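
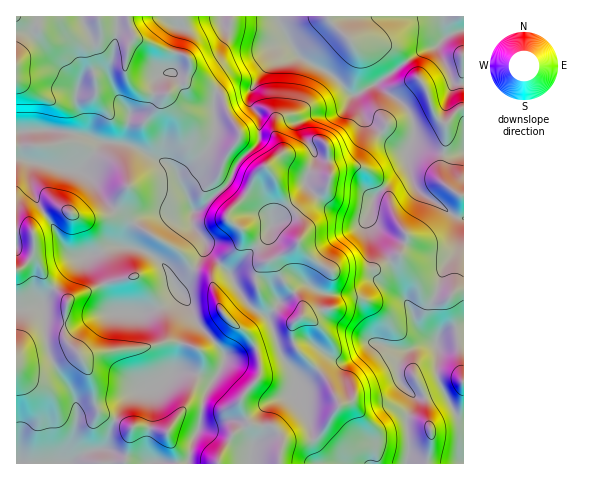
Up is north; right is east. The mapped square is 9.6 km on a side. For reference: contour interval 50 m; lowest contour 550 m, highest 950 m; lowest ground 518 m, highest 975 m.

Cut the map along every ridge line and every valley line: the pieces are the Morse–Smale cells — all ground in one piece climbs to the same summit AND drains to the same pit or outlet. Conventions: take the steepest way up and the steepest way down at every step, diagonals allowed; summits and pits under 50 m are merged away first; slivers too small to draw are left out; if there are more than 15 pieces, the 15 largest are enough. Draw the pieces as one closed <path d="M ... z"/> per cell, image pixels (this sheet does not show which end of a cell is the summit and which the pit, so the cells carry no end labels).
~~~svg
<path d="M109 142l-7 0-4 4-17 25-19-1-38-10-8 0 1 304 170 0 5-23 7-14 6-34 20-33-2-9-25-26-8-19-13-16 0-4 18-17 10-20-1-10-11-12 0-17-16-38-8-8-35-17z"/><path d="M278 16l-261 0-1 143 29 5 17 6 19 1 21-29 25 2 42 20 8 8 15 37 2 2 5-1 28-25 11-23 20-18 2-5 0-21-9-13-2-11 15-25 17-17 11-5-14-26z"/><path d="M293 48l-5 0-7 4-17 17-15 25 2 11 9 13 0 21-2 5-20 18-11 23-25 22-9 4-1 12 12 16 5 14 22 21 15 27 7 8 16 10 12 36 15 23-2 17 12 19 6 25 12 20 12 5 70 0 3-11-2-36-9-2-14 9-8 3-12-10-13-15-11 4-15-29-29-29-4-8 0-15 10-9 1-9-3-8-17-19-9-20 3-4 22-12 10 12 24 16 9-3 33 0 14-9-21-35 0-11-5 5-7 0-21-8-14-11-16-17 1-7 9-16 0-7-13-22 0-8 11-7 20-1 8-3 7-9 4-8-20-21-30-15z"/><path d="M463 16l-19 0 2 20-9 10-19 7-41 31-24 11-12 17-8 3-20 1-8 4-4 5 14 29 6 6 7 1 16-4 13-10 7-18-2-16 2 4 20 19 23 15 0 20-22 15-12 13-5 16 0 10 22 36 10-6 4 10 21 24 19 8 5 0 4-5 11-2z"/><path d="M206 245l-9 20-20 21 0 4 13 16 8 19 25 26 2 9-20 33-6 34-7 14-4 22 147 1-11-5-12-20-6-25-12-19 2-17-15-23-12-36-16-10-7-8-15-27-22-21z"/><path d="M299 244l-25 15 9 21 17 19 3 8-1 9-10 9 0 15 4 8 29 29 15 29 11-4 13 15 12 10 8-3 14-9 9 1 7-13 0-7-15-17 0-17 10-12 17-6 9 0 1-2-18-14-12-28-7-22-9-15-1-2-14 8-7 1-26-1-9 3-24-16z"/><path d="M442 16l-163 0-1 5 13 25 11 13 30 15 18 20 5 1 22-11 41-31 19-7 9-10z"/><path d="M363 115l1 14-7 18-8 8-13 5-15 0-6-5-1 9-9 16 1 6 23 21 27 12 7 0 7-6 3-14 3-5 32-26-1-17-23-15z"/><path d="M435 344l-9 0-17 6-10 12-1 13 4 10 12 11 0 7-6 14 18 6 5 8 0 13-4 19 36 1 1-41-7-6-19-36-2-10 1-25z"/><path d="M400 255l-11 7 10 16 7 22 12 28 19 15 4-9 22-5 1-38-6-1-9 7-5 0-19-8-21-24z"/><path d="M463 329l-22 5-5 9 0 28 2 10 19 36 6 5z"/><path d="M407 416l2 37-2 10 19 1 5-20-1-17-6-5z"/>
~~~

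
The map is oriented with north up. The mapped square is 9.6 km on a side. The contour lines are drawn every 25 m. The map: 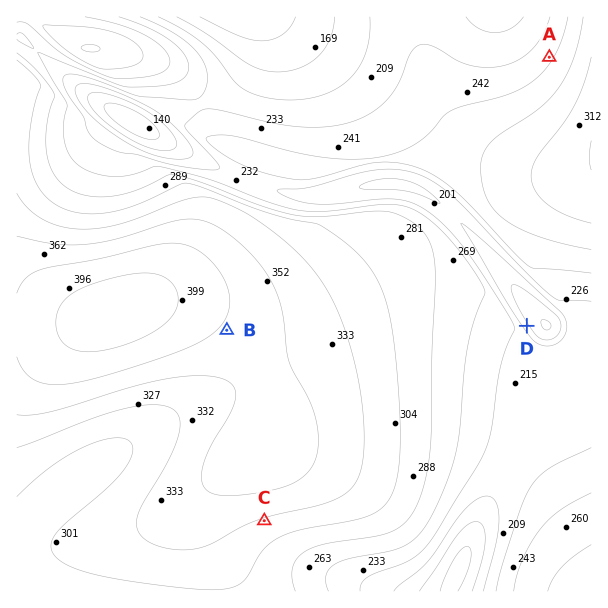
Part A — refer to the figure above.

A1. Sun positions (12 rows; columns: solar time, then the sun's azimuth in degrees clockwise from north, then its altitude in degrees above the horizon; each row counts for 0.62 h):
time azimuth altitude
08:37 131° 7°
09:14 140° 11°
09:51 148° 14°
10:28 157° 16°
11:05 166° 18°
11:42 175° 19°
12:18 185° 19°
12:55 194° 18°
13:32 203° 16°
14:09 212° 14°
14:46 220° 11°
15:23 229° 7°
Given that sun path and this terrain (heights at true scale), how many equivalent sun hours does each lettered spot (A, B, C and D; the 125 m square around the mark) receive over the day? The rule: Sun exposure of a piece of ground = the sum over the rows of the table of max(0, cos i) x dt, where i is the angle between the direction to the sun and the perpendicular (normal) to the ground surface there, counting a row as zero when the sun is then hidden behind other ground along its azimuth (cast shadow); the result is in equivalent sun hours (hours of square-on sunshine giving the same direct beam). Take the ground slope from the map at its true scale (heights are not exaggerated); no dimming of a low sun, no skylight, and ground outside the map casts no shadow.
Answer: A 1.6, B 1.9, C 2.2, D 1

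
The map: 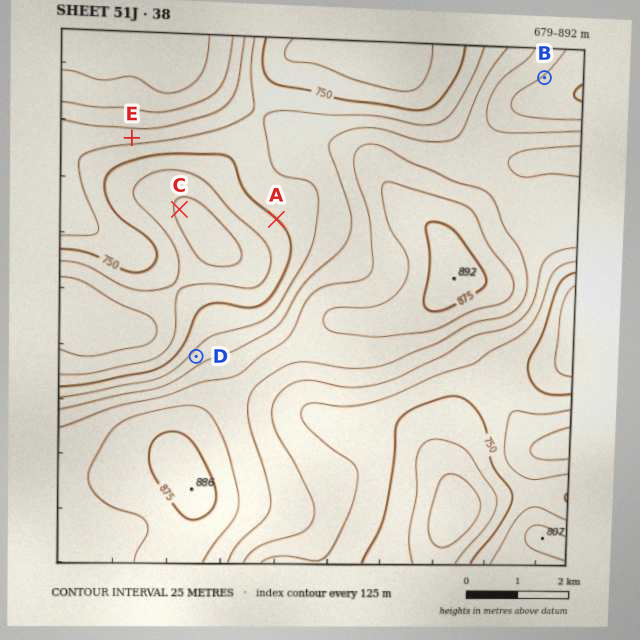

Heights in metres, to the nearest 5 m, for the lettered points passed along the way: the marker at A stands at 750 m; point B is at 850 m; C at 695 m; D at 785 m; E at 785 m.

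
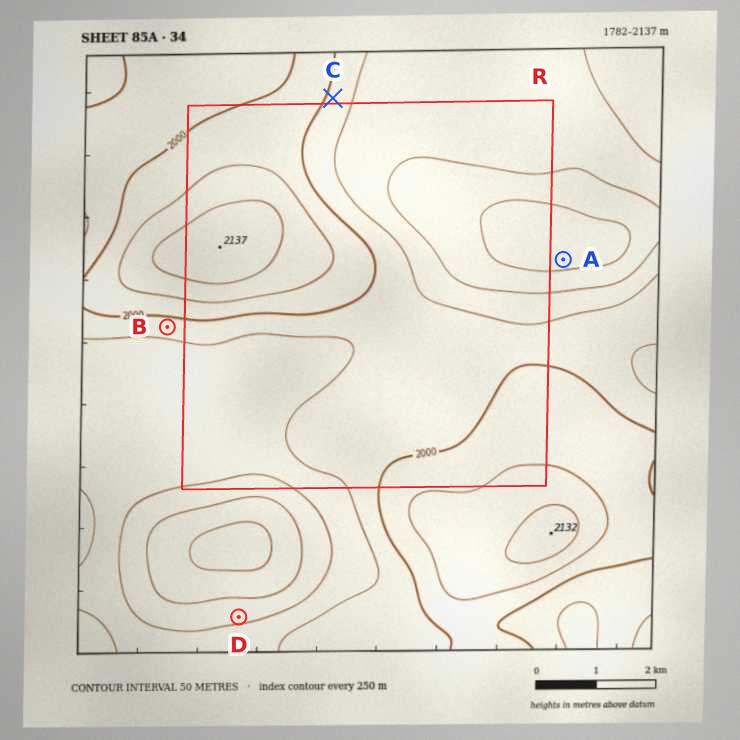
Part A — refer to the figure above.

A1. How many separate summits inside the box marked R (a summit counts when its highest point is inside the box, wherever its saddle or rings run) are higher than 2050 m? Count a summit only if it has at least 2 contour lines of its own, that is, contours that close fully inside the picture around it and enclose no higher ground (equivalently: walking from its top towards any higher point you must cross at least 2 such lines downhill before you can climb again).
1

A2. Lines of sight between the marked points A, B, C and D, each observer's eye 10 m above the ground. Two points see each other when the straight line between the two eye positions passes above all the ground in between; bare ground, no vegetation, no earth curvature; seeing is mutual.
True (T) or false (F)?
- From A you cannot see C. F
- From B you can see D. T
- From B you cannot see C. T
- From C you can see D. F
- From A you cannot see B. T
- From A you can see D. F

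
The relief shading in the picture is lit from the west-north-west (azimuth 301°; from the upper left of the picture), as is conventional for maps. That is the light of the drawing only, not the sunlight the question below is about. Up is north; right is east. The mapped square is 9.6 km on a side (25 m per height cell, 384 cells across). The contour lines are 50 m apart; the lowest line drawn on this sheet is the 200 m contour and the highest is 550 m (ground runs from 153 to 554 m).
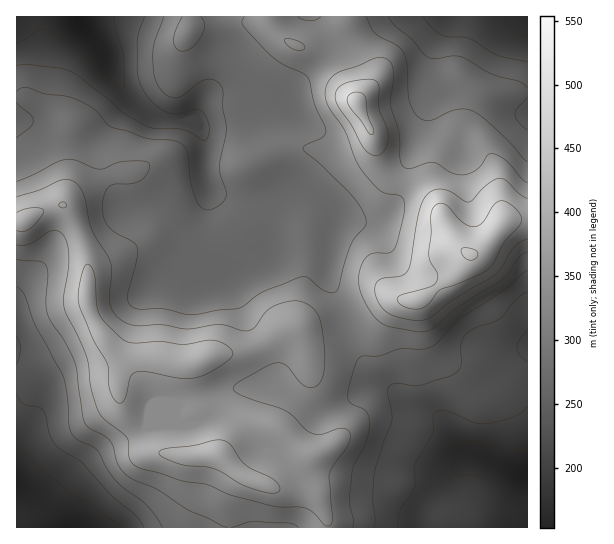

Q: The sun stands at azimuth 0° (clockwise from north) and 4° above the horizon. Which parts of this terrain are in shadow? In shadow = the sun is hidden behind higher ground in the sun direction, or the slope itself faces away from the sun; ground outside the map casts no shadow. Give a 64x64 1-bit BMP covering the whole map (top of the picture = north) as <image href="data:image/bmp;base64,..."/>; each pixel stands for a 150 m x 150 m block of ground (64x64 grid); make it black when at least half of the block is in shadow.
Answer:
<image width="64" height="64" href="data:image/bmp;base64,Qk0+AgAAAAAAAD4AAAAoAAAAQAAAAEAAAAABAAEAAAAAAAACAAATCwAAEwsAAAIAAAAAAAAA////AAAAAAAD/////AAgAAP////8AGAAA/////gAcAAD////8AB54Af///+AAH/wD////AAA//wf///wAED//x///+AP4f//H///gAfx//8P/AAAAPH//wf8AAAAI///A/wAAAAD//8A/AAAAAP//gB8AAAAA//+ADgAAAAD//4AAD+AAAf//wAA/8AAB///BgD/8AAH//+PAP/8AA///8+A//wAD///z8AB/gAP////wAAAAA/////gAAAAD////8AAAAAP////gAAAAA////+AAAAAH///4wAAAAAf///gAAAAAB///+AAAAAAHA//8AAAAAAAB//wAAAAAAAD//gAAAAAAAH/+AAAAAAAAf/8AAAAAAACP/wAAAAAAAAP/gAAAAAAAA/+AAAAAAgAB/4AAAAAfAADHgAAAAB8AAAEAAAAAPwAAAAAAAAA/AAAAAAAAAD8AAAAAAAQAPwAAAAAABgA/AAAAAAAAAD8AAAAAAAAAP4AAAAAAAAA/gAAAAAAAAH+AAAAAAAAAfgAAAAAAAAD8AAAAAB/AAPgAAAAAP8AA+AAAAAB/wADwAAAAAH/AHEAAAAAAf8AeAAAAAABgwD4AAAAAAABAfgAAAAAAAQB/AAAAAAADgP8AAAAAAAOB/AAAAAAAAYHgAAAAAAAAA8AAAAAAAAAAAAAAAAAAAAAAAAAAA=="/>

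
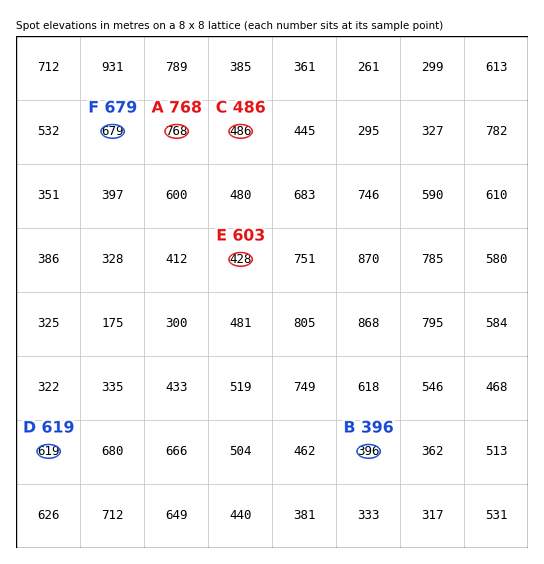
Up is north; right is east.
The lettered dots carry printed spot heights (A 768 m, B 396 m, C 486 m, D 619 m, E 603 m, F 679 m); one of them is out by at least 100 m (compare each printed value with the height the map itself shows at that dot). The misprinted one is E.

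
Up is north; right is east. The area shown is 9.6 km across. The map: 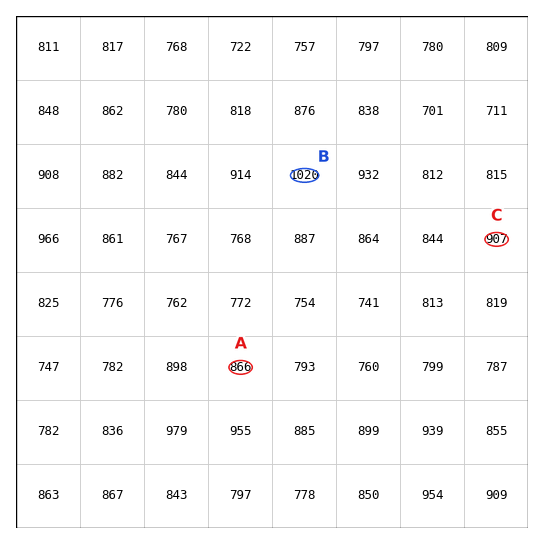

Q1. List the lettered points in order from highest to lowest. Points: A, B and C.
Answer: B C A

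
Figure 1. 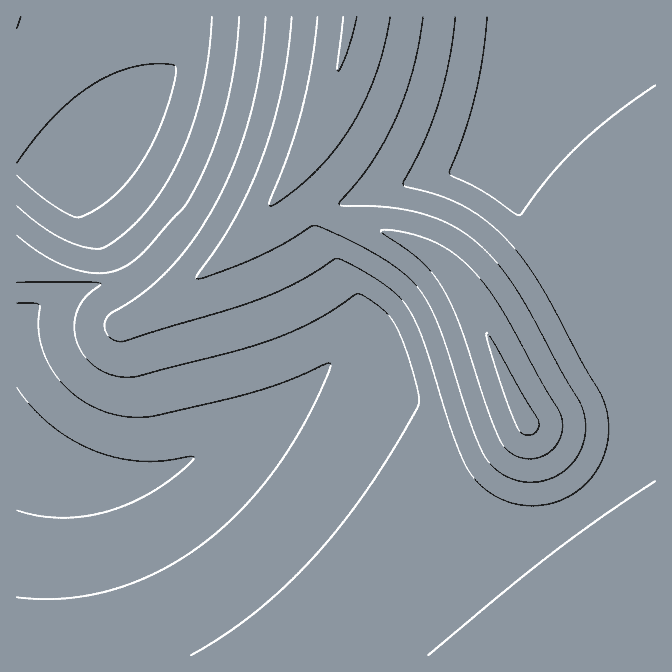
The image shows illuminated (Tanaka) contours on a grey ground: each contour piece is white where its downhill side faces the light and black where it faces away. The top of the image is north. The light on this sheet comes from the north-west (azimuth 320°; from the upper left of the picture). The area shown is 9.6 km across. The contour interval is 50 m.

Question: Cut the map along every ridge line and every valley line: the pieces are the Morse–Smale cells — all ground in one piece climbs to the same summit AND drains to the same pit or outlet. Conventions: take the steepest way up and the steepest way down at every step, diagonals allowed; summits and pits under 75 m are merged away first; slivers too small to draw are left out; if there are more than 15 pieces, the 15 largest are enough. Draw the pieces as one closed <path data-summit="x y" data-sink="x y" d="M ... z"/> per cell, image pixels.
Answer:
<path data-summit="527 422" data-sink="17 438" d="M315 214l-2 4 1 14 44 68 10 20 0 5-43 44-38 32-67 43-43 22-35 10-35 2-35-7-30-13-22-17-4-1 0 215 639 1 1-49-5-10-43-65 0-4-4-1-10-17-68-88-22-45-18-47-13-27-15-23-26-26-30-16-35-12-40-7z"/><path data-summit="527 422" data-sink="87 168" d="M655 16l-148 0-6 41-10 43-23 67-6 4-30 5-55 15-55 18-6 4 4 5 40 6 42 14 30 16 17 16 24 33 53 119 68 88 10 17 4 1 0 4 25 35 0 3 8 10 14 26z"/><path data-summit="350 17" data-sink="87 168" d="M505 16l-335 0-2 54-5 17-5 8-22 30-28 28-37 25 13 35 15 30 2 34 14 1 23 32 2 3 5 0 40-25 32-25 37-38 34-46 5 9 22 26 7-5 55-18 88-22 11-22 15-47 10-43 5-32z"/><path data-summit="350 17" data-sink="17 438" d="M288 179l-34 46-37 38-32 25-40 25-5 0-2-3-23-32-13 0-1 4-6 4-21 5-56 25-2 2 0 120 26 20 30 13 35 7 21 0 22-4 27-8 63-33 40-27 45-37 41-41 2-8-20-37-32-48-3-8 1-14-21-25z"/><path data-summit="527 422" data-sink="87 168" d="M169 16l-153 1 1 246 43 11 24 4 17-1-2-34-15-30-13-35 37-25 28-28 22-30 5-8 5-17z"/><path data-summit="527 422" data-sink="17 438" d="M18 263l-2 0 1 55 31-17 30-12 17-3 6-4-1-4-40-4z"/>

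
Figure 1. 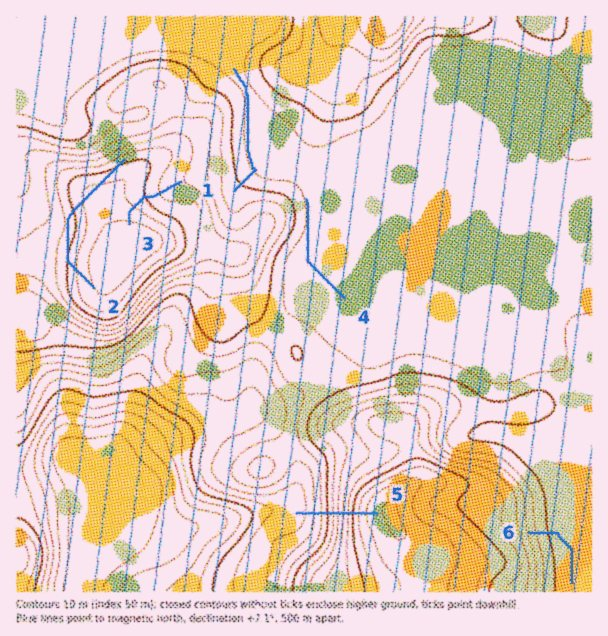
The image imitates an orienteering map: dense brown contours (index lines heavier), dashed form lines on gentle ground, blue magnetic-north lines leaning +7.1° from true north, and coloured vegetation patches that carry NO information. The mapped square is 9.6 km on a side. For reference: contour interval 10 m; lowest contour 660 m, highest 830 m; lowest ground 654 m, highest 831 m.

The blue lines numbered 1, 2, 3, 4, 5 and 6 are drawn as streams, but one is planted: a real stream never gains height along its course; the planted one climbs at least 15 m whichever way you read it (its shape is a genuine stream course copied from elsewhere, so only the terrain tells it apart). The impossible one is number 2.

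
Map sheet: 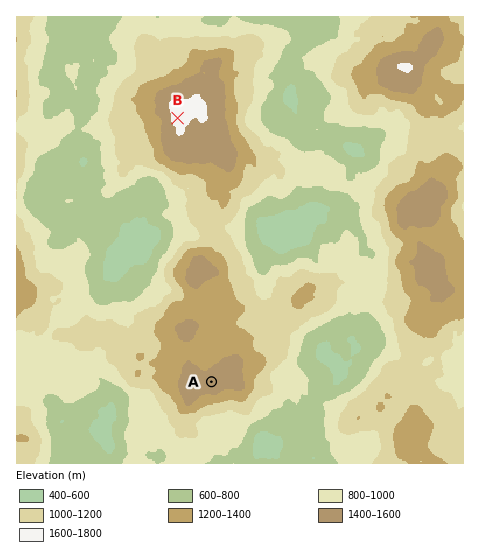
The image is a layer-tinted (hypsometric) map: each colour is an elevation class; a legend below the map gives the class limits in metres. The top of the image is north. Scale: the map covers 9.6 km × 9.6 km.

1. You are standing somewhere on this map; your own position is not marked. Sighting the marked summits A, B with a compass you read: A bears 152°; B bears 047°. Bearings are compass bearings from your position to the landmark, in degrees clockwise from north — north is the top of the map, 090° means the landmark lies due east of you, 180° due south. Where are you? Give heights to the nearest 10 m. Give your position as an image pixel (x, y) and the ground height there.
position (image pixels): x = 106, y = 184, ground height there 800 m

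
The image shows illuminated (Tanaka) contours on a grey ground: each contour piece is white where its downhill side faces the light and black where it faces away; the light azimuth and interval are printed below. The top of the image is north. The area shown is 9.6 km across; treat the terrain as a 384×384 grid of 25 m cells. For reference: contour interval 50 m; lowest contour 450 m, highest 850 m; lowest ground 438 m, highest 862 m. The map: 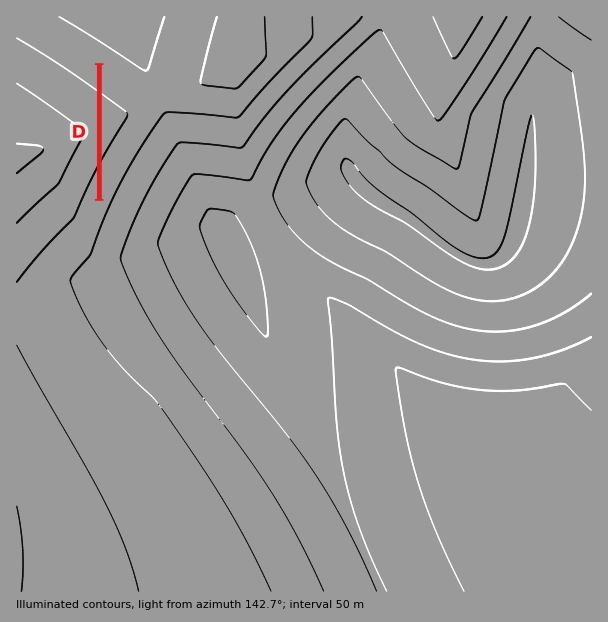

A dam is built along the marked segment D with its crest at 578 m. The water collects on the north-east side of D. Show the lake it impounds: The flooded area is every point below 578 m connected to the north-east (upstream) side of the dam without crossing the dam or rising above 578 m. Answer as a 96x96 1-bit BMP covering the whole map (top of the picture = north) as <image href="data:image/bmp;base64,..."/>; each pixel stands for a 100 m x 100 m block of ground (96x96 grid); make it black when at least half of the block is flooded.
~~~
<image width="96" height="96" href="data:image/bmp;base64,Qk2+BAAAAAAAAD4AAAAoAAAAYAAAAGAAAAABAAEAAAAAAIAEAAATCwAAEwsAAAIAAAAAAAAA////AAAAAAAAAAAAAAAAAAAAAAAAAAAAAAAAAAAAAAAAAAAAAAAAAAAAAAAAAAAAAAAAAAAAAAAAAAAAAAAAAAAAAAAAAAAAAAAAAAAAAAAAAAAAAAAAAAAAAAAAAAAAAAAAAAAAAAAAAAAAAAAAAAAAAAAAAAAAAAAAAAAAAAAAAAAAAAAAAAAAAAAAAAAAAAAAAAAAAAAAAAAAAAAAAAAAAAAAAAAAAAAAAAAAAAAAAAAAAAAAAAAAAAAAAAAAAAAAAAAAAAAAAAAAAAAAAAAAAAAAAAAAAAAAAAAAAAAAAAAAAAAAAAAAAAAAAAAAAAAAAAAAAAAAAAAAAAAAAAAAAAAAAAAAAAAAAAAAAAAAAAAAAAAAAAAAAAAAAAAAAAAAAAAAAAAAAAAAAAAAAAAAAAAAAAAAAAAAAAAAAAAAAAAAAAAAAAAAAAAAAAAAAAAAAAAAAAAAAAAAAAAAAAAAAAAAAAAAAAAAAAAAAAAAAAAAAAAAAAAAAAAAAAAAAAAAAAAAAAAAAAAAAAAAAAAAAAAAAAAAAAAAAAAAAAAAAAAAAAAAAAAAAAAAAAAAAAAAAAAAAAAAAAAAAAAAAAAAAAAAAAAAAAAAAAAAAAAAAAAAAAAAAAAAAAAAAAAAAAAAAAAAAAAAAAAAAAAAAAAAAAAAAAAAAAAAAAAAAAAAAAAAAAAAAAAAAAAAAAAAAAAAAAAAAAAAAAAAAAAAAAAAAAAAAAAAAAAAAAAAAAAAAAAAAAAAAAAAAAAAAAAAAAAAAAAAAAAAAAAAAAAAAAAAAAAAAAAAAAAAAAAAAAAAAAAAAAAAAAAAAAAAAAAAAAAAAAAAAAAAAAAAAAAAAAAAAAAAAAAAAAAAAAAAAAAAAAAAAAAAAAAAAAAAAAAAAAAAAAAAAAAAAAAAAAAAAAAAAAAAAAAAAAAAAAAAAAAAAAAAAAAAAAAAAAAAAAAAAAAAAAAAAAAAAAAAAAAAAAAAAAAAAAAAAAAAAAAAAAAAAAAAAAAAAAAAAAAAAAAAAAAAAAAAAAAAAAAAAAAAAAAAAAAAAAAAAAAAAAAAAAAAAAAAAAAAAAAAAAAAAgAAAAAAAAAAAAAAAgAAAAAAAAAAAAAAAwAAAAAAAAAAAAAAAwAAAAAAAAAAAAAAA4AAAAAAAAAAAAAAA8AAAAAAAAAAAAAAA8AAAAAAAAAAAAAAA+AAAAAAAAAAAAAAA+AAAAAAAAAAAAAAA/AAAAAAAAAAAAAAA/gAAAAAAAAAAAAAA/gAAAAAAAAAAAAAA/wAAAAAAAAAAAAAA/4AAAAAAAAAAAAAA/4AAAAAAAAAAAAAA/wAAAAAAAAAAAAAA/gAAAAAAAAAAAAAA+AAAAAAAAAAAAAAA8AAAAAAAAAAAAAAAwAAAAAAAAAAAAAAAAAAAAAAAAAAAAAAAAAAAAAAAAAAAAAAAAAAAAAAAAAAAAAAAAAAAAAAAAAAAAAAAAAAAAAAAAAAAAAAAAAAAAAAAAAAAAAAAAAAAAAAAAAAAAAAAAAAAAAAAAAAAAAAAAAAAAAAAAAAAAA="/>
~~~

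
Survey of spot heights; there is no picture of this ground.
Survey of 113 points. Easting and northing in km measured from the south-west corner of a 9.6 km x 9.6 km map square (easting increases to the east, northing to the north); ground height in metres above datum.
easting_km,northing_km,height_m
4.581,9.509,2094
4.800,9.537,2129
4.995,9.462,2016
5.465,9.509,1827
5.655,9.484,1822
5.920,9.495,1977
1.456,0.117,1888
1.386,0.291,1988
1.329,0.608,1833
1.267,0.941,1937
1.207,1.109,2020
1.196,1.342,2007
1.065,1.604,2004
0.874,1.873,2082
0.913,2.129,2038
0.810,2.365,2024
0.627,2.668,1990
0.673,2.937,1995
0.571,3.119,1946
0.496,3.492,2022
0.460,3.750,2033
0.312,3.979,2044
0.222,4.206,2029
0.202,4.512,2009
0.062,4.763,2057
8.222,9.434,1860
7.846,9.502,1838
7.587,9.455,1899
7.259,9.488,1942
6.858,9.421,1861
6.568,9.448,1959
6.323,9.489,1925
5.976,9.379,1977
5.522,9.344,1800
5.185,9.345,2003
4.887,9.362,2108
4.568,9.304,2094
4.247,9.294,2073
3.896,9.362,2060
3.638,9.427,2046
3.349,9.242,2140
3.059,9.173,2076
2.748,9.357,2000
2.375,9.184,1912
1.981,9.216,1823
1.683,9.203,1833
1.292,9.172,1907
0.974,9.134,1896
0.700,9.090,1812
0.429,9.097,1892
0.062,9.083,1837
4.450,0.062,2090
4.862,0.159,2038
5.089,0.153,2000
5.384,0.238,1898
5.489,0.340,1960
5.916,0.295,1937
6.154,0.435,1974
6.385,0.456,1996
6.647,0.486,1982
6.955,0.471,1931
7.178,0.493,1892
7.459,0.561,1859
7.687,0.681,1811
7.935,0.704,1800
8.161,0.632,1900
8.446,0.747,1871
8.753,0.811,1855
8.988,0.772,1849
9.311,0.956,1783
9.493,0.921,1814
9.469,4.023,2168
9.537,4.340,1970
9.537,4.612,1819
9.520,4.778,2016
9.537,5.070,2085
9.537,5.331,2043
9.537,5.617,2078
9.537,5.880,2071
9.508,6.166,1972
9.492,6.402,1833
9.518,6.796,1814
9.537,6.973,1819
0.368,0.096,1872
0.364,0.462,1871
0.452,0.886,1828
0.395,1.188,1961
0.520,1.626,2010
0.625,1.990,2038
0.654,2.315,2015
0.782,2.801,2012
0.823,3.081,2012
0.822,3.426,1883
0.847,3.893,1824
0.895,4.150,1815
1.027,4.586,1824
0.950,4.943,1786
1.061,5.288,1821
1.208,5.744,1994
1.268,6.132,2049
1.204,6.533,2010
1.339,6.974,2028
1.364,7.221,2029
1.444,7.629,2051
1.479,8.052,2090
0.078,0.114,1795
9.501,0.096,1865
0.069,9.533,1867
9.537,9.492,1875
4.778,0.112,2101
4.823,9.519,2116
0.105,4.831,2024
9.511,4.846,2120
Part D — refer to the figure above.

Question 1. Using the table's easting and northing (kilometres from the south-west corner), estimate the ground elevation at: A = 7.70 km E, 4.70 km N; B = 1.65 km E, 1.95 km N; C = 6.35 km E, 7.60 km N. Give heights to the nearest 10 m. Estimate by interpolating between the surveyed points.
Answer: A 2220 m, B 2060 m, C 2000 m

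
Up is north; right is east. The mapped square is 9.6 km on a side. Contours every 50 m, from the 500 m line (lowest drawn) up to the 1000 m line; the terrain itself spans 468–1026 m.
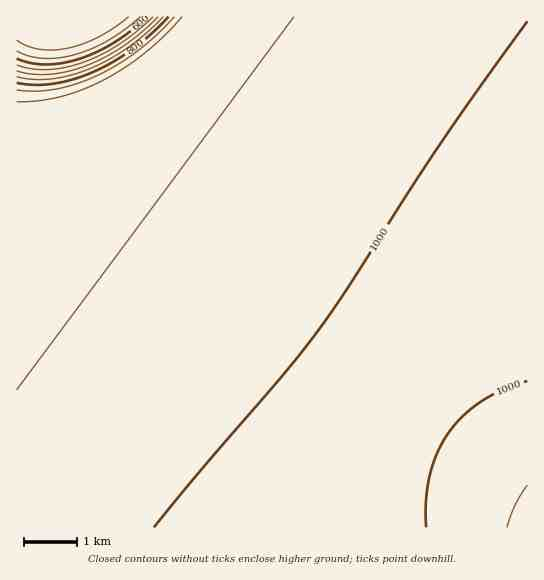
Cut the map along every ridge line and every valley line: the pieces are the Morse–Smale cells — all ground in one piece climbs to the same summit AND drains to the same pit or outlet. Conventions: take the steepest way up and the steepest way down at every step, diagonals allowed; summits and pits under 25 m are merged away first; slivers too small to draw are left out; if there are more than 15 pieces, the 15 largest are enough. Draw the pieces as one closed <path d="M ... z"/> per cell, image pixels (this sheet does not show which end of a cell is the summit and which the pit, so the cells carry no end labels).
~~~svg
<path d="M527 16l-511 1 1 511 311-1 7-29 14-40 18-35 25-38 17-22 42-40 39-28 38-21z"/><path d="M527 275l-37 20-39 28-42 40-17 22-25 38-18 35-14 40-7 25 1 5 199-1z"/>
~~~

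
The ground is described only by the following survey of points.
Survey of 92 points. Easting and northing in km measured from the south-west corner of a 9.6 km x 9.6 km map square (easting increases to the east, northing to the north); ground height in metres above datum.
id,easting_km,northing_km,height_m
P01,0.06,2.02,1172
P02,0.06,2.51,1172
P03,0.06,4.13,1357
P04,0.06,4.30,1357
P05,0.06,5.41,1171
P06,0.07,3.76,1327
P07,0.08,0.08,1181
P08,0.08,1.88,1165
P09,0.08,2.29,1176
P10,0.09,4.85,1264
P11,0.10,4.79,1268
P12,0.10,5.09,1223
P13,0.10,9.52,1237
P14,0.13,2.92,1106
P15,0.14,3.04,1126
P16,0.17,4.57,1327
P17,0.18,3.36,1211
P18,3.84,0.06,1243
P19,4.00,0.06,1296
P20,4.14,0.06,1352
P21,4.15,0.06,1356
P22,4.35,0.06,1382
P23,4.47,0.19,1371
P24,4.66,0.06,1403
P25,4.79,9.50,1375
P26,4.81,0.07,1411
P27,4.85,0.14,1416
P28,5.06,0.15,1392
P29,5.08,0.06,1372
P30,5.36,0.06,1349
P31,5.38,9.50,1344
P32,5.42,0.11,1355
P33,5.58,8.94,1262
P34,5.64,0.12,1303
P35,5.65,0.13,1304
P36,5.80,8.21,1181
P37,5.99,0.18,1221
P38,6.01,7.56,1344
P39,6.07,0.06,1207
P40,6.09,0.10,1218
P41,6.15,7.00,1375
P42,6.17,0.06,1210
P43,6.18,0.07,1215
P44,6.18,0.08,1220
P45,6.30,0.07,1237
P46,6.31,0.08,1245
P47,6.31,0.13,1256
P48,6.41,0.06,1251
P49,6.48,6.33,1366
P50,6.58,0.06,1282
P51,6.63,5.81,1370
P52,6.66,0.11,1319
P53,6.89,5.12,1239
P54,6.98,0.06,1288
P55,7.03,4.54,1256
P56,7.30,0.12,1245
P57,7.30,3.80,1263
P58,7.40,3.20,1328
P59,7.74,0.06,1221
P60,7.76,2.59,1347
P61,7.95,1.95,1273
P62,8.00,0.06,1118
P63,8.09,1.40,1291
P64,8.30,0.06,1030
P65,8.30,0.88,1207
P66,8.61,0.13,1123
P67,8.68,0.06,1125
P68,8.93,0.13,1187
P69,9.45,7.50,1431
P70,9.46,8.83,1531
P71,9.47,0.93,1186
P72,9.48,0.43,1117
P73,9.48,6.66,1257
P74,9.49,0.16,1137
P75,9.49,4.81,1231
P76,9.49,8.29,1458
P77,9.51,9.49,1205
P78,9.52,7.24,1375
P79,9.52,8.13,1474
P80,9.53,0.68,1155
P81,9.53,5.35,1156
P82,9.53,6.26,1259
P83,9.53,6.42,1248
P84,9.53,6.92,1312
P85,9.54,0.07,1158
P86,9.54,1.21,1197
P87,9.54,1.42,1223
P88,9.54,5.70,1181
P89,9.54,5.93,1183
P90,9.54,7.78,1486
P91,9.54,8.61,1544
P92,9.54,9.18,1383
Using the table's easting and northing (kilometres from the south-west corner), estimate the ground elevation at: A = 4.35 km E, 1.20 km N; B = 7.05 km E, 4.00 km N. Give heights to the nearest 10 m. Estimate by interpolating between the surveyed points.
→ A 1370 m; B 1230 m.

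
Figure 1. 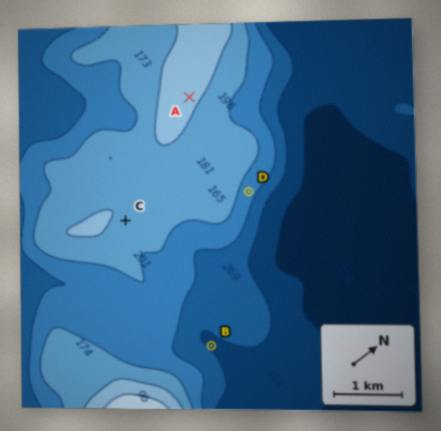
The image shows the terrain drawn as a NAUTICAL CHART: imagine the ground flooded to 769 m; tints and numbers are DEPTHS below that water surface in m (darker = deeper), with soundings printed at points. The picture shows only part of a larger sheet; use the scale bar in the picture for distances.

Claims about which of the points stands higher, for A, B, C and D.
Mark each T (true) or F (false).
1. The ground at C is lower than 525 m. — F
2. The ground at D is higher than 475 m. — T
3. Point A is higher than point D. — T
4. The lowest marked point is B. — T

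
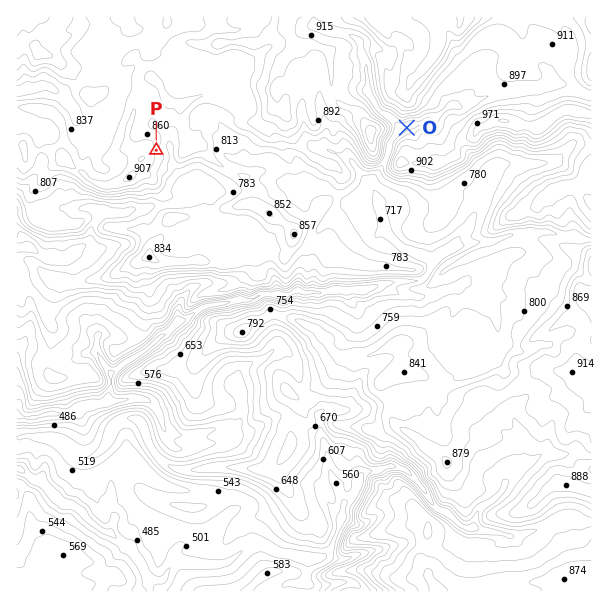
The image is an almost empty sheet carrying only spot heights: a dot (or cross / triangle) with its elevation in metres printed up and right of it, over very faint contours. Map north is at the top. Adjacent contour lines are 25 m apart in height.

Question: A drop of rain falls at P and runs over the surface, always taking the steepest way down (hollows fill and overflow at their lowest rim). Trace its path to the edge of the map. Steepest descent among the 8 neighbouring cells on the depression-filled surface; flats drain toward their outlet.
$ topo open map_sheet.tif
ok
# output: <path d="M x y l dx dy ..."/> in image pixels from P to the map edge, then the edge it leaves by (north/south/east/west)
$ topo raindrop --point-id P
<path d="M156 150l5 0 1-1 8 0 1 1 0 11 2 1 0 3 3 3 0 2 12 12 1 0 2 3 0 6-2 3-13 12-26 0-6 3-12 0-7 4-18 0-3 2-12 12-2 3 0 10-6 6-3 0-15 12-12 0-6-3-7 0-5-4-6-2 0-1-13 0"/>
exit: west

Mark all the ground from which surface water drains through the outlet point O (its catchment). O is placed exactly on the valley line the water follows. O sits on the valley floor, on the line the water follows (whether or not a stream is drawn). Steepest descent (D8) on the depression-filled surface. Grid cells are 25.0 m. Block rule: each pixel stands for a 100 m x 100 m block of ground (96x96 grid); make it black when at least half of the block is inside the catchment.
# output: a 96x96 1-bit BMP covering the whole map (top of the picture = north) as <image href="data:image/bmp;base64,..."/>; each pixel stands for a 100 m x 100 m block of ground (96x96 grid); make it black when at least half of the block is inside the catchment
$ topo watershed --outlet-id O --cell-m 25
<image width="96" height="96" href="data:image/bmp;base64,Qk2+BAAAAAAAAD4AAAAoAAAAYAAAAGAAAAABAAEAAAAAAIAEAAATCwAAEwsAAAIAAAAAAAAA////AAAAAAAAAAAAAAAAAAAAAAAAAAAAAAAAAAAAAAAAAAAAAAAAAAAAAAAAAAAAAAAAAAAAAAAAAAAAAAAAAAAAAAAAAAAAAAAAAAAAAAAAAAAAAAAAAAAAAAAAAAAAAAAAAAAAAAAAAAAAAAAAAAAAAAAAAAAAAAAAAAAAAAAAAAAAAAAAAAAAAAAAAAAAAAAAAAAAAAAAAAAAAAAAAAAAAAAAAAAAAAAAAAAAAAAAAAAAAAAAAAAAAAAAAAAAAAAAAAAAAAAAAAAAAAAAAAAAAAAAAAAAAAAAAAAAAAAAAAAAAAAAAAAAAAAAAAAAAAAAAAAAAAAAAAAAAAAAAAAAAAAAAAAAAAAAAAAAAAAAAAAAAAAAAAAAAAAAAAAAAAAAAAAAAAAAAAAAAAAAAAAAAAAAAAAAAAAAAAAAAAAAAAAAAAAAAAAAAAAAAAAAAAAAAAAAAAAAAAAAAAAAAAAAAAAAAAAAAAAAAAAAAAAAAAAAAAAAAAAAAAAAAAAAAAAAAAAAAAAAAAAAAAAAAAAAAAAAAAAAAAAAAAAAAAAAAAAAAAAAAAAAAAAAAAAAAAAAAAAAAAAAAAAAAAAAAAAAAAAAAAAAAAAAAAAAAAAAAAAAAAAAAAAAAAAAAAAAAAAAAAAAAAAAAAAAAAAAAAAAAAAAAAAAAAAAAAAAAAAAAAAAAAAAAAAAAAAAAAAAAAAAAAAAAAAAAAAAAAAAAAAAAAAAAAAAAAAAAAAAAAAAAAAAAAAAAAAAAAAAAAAAAAAAAAAAAAAAAAAAAAAAAAAAAAAAAAAAAAAAAAAAAAAAAAAAAAAAAAAAAAAAAAAAAAAAAAAAAAAAAAAAAAAAAAAAAAAAAAAAAAAAAAAAAAAAAAAAAAAAAAAAAAAAAAAAAAAAAAAAAAAAAAAAAAAAAAAAAAAAAAAAAAAAAAAAAAAAAAAAAAAAAAAAAAAAAAAAAAAAAAAAAAAAAAAAAAAAAAAAAAAAAAAAAAAAAAAAAAAAAAAAAAAAAAAAAAAAAAAAAAAAAAAAAAAAAAAAAAAAAAAAAAAAAAAAAAAAAAAAAAAAAAAAAAAAAAAAAAAAAAAAAAAAAAAAAAAAAAAAAAAAAAAAAAAAAAAAAAAAAAAAAAAAAAAAAAAAAAAAAAAAAAAAAAAAAH4AAAAAAAAAAAAAAH+AAAAAAAAAAAAAAH/AAAAAAAAAAAAAAH/AAAAAAAAAAAAAAH/gAAAAAAAAAAAAAH/4AAAAAAAAAAAAAH/8AgAAAAAAAAAAAD///4AAAAAAAAAAAD///8AAAAAAAAAAAD////8AAAAAAAAAAH////8AAAAAAAAAAH////8AAAAAAAAAAH////8AAAAAAAAAAH////8AAAAAAAAAAD////8AAAAAAAAAAB////8AAAAAAAAAAA////8AAAAAAAAAAAf///8AAAAAAAAAAAP///8AAAAAAAAAAAP///8AAAAAAAAAAAP///8AAAAAAAAAAAP///8AAAAAAAAAAAP///8AAAAAAAAAAAP///8AAAAAAAAAAAP///8="/>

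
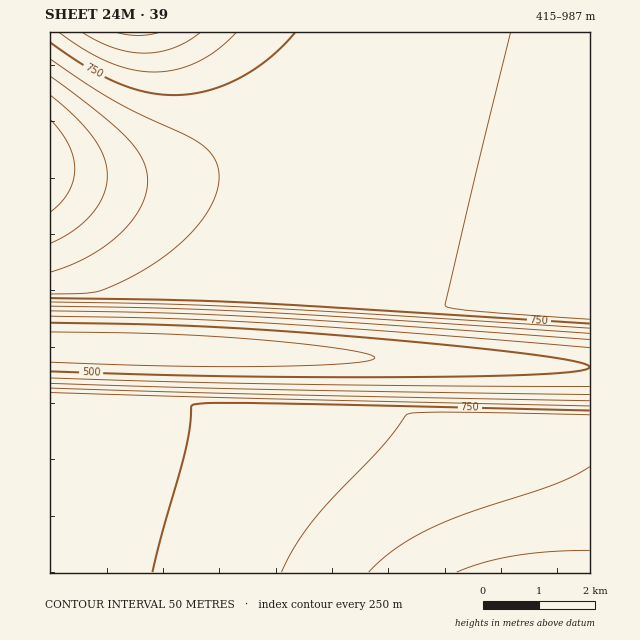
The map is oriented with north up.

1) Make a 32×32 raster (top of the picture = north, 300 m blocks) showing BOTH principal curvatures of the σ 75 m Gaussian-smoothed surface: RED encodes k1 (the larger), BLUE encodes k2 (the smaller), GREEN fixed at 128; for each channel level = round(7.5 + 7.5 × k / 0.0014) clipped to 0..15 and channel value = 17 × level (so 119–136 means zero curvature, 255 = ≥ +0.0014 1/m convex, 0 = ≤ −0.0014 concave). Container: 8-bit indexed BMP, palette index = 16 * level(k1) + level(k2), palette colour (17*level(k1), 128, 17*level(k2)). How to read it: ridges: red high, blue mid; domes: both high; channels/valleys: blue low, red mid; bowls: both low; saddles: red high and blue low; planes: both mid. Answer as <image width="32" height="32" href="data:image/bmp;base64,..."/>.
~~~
<image width="32" height="32" href="data:image/bmp;base64,Qk02CAAAAAAAADYEAAAoAAAAIAAAACAAAAABAAgAAAAAAAAEAAATCwAAEwsAAAABAAAAAAAAAIAAABGAAAAigAAAM4AAAESAAABVgAAAZoAAAHeAAACIgAAAmYAAAKqAAAC7gAAAzIAAAN2AAADugAAA/4AAAACAEQARgBEAIoARADOAEQBEgBEAVYARAGaAEQB3gBEAiIARAJmAEQCqgBEAu4ARAMyAEQDdgBEA7oARAP+AEQAAgCIAEYAiACKAIgAzgCIARIAiAFWAIgBmgCIAd4AiAIiAIgCZgCIAqoAiALuAIgDMgCIA3YAiAO6AIgD/gCIAAIAzABGAMwAigDMAM4AzAESAMwBVgDMAZoAzAHeAMwCIgDMAmYAzAKqAMwC7gDMAzIAzAN2AMwDugDMA/4AzAACARAARgEQAIoBEADOARABEgEQAVYBEAGaARAB3gEQAiIBEAJmARACqgEQAu4BEAMyARADdgEQA7oBEAP+ARAAAgFUAEYBVACKAVQAzgFUARIBVAFWAVQBmgFUAd4BVAIiAVQCZgFUAqoBVALuAVQDMgFUA3YBVAO6AVQD/gFUAAIBmABGAZgAigGYAM4BmAESAZgBVgGYAZoBmAHeAZgCIgGYAmYBmAKqAZgC7gGYAzIBmAN2AZgDugGYA/4BmAACAdwARgHcAIoB3ADOAdwBEgHcAVYB3AGaAdwB3gHcAiIB3AJmAdwCqgHcAu4B3AMyAdwDdgHcA7oB3AP+AdwAAgIgAEYCIACKAiAAzgIgARICIAFWAiABmgIgAd4CIAIiAiACZgIgAqoCIALuAiADMgIgA3YCIAO6AiAD/gIgAAICZABGAmQAigJkAM4CZAESAmQBVgJkAZoCZAHeAmQCIgJkAmYCZAKqAmQC7gJkAzICZAN2AmQDugJkA/4CZAACAqgARgKoAIoCqADOAqgBEgKoAVYCqAGaAqgB3gKoAiICqAJmAqgCqgKoAu4CqAMyAqgDdgKoA7oCqAP+AqgAAgLsAEYC7ACKAuwAzgLsARIC7AFWAuwBmgLsAd4C7AIiAuwCZgLsAqoC7ALuAuwDMgLsA3YC7AO6AuwD/gLsAAIDMABGAzAAigMwAM4DMAESAzABVgMwAZoDMAHeAzACIgMwAmYDMAKqAzAC7gMwAzIDMAN2AzADugMwA/4DMAACA3QARgN0AIoDdADOA3QBEgN0AVYDdAGaA3QB3gN0AiIDdAJmA3QCqgN0Au4DdAMyA3QDdgN0A7oDdAP+A3QAAgO4AEYDuACKA7gAzgO4ARIDuAFWA7gBmgO4Ad4DuAIiA7gCZgO4AqoDuALuA7gDMgO4A3YDuAO6A7gD/gO4AAID/ABGA/wAigP8AM4D/AESA/wBVgP8AZoD/AHeA/wCIgP8AmYD/AKqA/wC7gP8AzID/AN2A/wDugP8A/4D/AHeHh4eHh4eHh4eHh4eHh4eHh4eHh4eHh4eHh4eHh4eHd3eHh4eHh4eHh4eHh4eHh4eHh4eHh4eHh4eHh4eHh4d3d3eHh4eHh4eHh4eHh4eHh4eHh4eHh4eHh4eHh4eHh3d3d3eHh4eHh4eHh4eHh4eHh4eHh4eHh4eHh4eHh4eHd3d3d4eHh4eHh4eHh4eHh4eHh4eHh4eHh4eHh4eHh4eHd3eHh4eHh4eHh4eHh4eHh4eHh4eHh4eHh4eHh4eHh4eHh4eHh4eHh4eHh4eHh4eHh4eHh4eHh4eHh4eHh4eHh4eHh4eHh4eHh4eHh4eHh4eHh4eHh4eHh4eHh4eHh4eHh4eHh4eHh4eHh4eHh4eHh4eHh4eHh4eHh5eXl6ent4eHh5eXl6ent7fH2Nfo5/j3+Pf49/j3+Pf39/f35+fX+Pf39/f35+fX18e3tqamlpaGhoWFhYWFhYSEhISEhHSFdHR0dHR0dHR0dHR0dHR0dHR0dHRzg4ODg4ODg4Nzc4ODc3Nzc3Nzc3Nzc3Nzc3Nzc3Nzc3Nzc3ODg4ODc3Nzg4Nzc3Nzc3Nzc3Nzc3Nzc3Nzc3Nzc3Nzc3NzdHR0dHSDg3NzdHR0dHR0dHR0dHR0dHR0dHR0dHV1hYWFhYaGloWFhYWFhYaGlpampra3x9fX5+f39/f39/j3+Pf49/j3+Pj39/f39/f39+fn19fHt7enp5eXl4eHh4eHh4eHh4eHh4eHh4eHh4eHh4eHh4eHh4eHh4eHd3d3d3d3d3d3d4eHh4eHh4eHh4eHh4eHh4eHh4eHh4eHh4d3d3d3d3d3h4eHh4eHh4eHh4eHh4eHh4eHh4eHh4eHh4eHd3d3d3eHh4eHh4eHh4eHh4eHh4eHh4eHh4eHh4eHh4eHh4d3d4iHh4eHh4eHh4eHh4eHh4eHh4eHh4eHh4eHh4eHh4eHiIiHh4eHh4eHh4eHh4eHh4eHh4eHh4eHh4eHh4eHh4eIiIeHh4eHh4eHh4eHh4eHh4eHh4eHh4eHh4eHh4eHh4iIh4eHh4eHh4eHh4eHh4eHh4eHh4eHh4eHh4eHh4eHiIiHh4eHh4eHh4eHh4eHh4eHh4eHh4eHh4eHh4eHh4eIh4eHh4eHh4eHh4eHh4eHh4eHh4eHh4eHh4eHh4eHh4iHh4eHh4eHh4eHh4eHh4eHh4eHh4eHh4eHh4eHh4eHiIeHh4eHh4eHh4eHh4eHh4eHh4eHh4eHh4eHh4eHh4eIh4eHh4eHh4eHh4eHh4eHh4eHh4eHh4eHh4eHh4eHh4eHh4eHh4eHh4eHh4eHh4eHh4eHh4eHh4eHh4eHh4eHh3d3d3eHh4eHh4eHh4eHh4eHh4eHh4eHh4eHh4eHh4c="/>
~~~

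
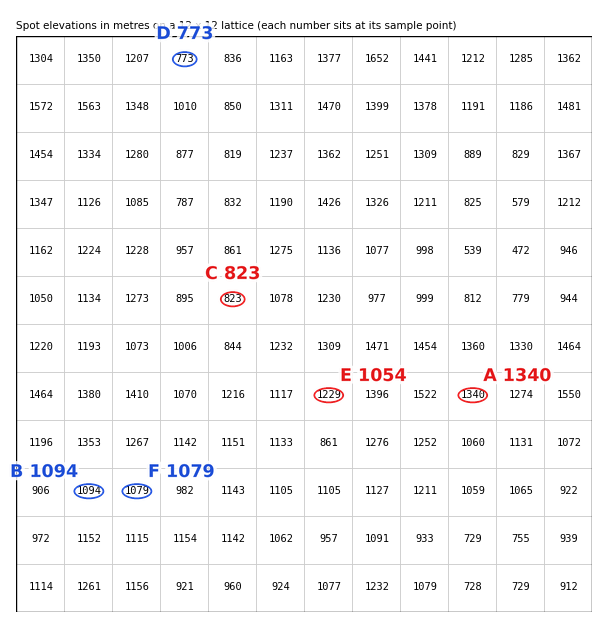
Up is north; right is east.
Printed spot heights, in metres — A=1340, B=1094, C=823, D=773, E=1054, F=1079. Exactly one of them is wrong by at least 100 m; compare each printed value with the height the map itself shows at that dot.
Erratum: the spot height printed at E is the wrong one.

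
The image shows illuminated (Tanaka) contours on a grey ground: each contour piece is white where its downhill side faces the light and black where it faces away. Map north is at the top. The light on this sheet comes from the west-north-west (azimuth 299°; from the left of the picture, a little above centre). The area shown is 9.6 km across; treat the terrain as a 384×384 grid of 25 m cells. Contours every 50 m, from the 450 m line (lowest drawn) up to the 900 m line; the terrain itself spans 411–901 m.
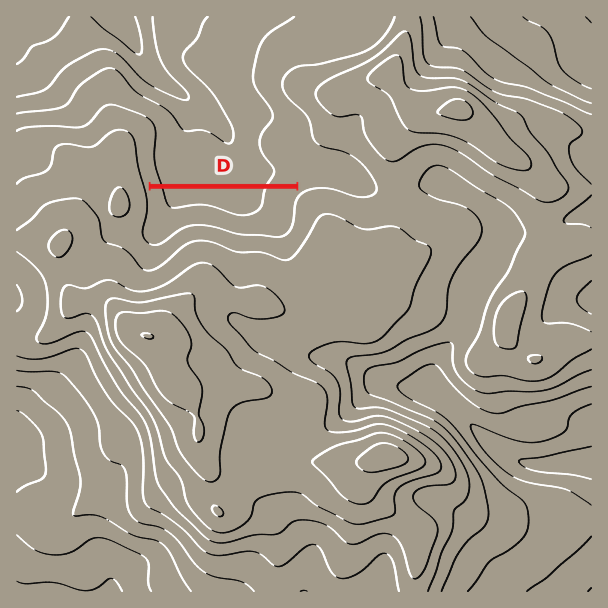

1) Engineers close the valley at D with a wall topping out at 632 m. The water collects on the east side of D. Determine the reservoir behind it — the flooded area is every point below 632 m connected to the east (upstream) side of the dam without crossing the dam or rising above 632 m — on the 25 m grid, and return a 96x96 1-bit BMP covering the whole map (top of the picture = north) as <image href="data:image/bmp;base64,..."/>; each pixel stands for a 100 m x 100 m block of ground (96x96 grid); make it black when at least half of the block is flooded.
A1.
<image width="96" height="96" href="data:image/bmp;base64,Qk2+BAAAAAAAAD4AAAAoAAAAYAAAAGAAAAABAAEAAAAAAIAEAAATCwAAEwsAAAIAAAAAAAAA////AAAAAAAAAAAAAAAAAAAAAAAAAAAAAAAAAAAAAAAAAAAAAAAAAAAAAAAAAAAAAAAAAAAAAAAAAAAAAAAAAAAAAAAAAAAAAAAAAAAAAAAAAAAAAAAAAAAAAAAAAAAAAAAAAAAAAAAAAAAAAAAAAAAAAAAAAAAAAAAAAAAAAAAAAAAAAAAAAAAAAAAAAAAAAAAAAAAAAAAAAAAAAAAAAAAAAAAAAAAAAAAAAAAAAAAAAAAAAAAAAAAAAAAAAAAAAAAAAAAAAAAAAAAAAAAAAAAAAAAAAAAAAAAAAAAAAAAAAAAAAAAAAAAAAAAAAAAAAAAAAAAAAAAAAAAAAAAAAAAAAAAAAAAAAAAAAAAAAAAAAAAAAAAAAAAAAAAAAAAAAAAAAAAAAAAAAAAAAAAAAAAAAAAAAAAAAAAAAAAAAAAAAAAAAAAAAAAAAAAAAAAAAAAAAAAAAAAAAAAAAAAAAAAAAAAAAAAAAAAAAAAAAAAAAAAAAAAAAAAAAAAAAAAAAAAAAAAAAAAAAAAAAAAAAAAAAAAAAAAAAAAAAAAAAAAAAAAAAAAAAAAAAAAAAAAAAAAAAAAAAAAAAAAAAAAAAAAAAAAAAAAAAAAAAAAAAAAAAAAAAAAAAAAAAAAAAAAAAAAAAAAAAAAAAAAAAAAAAAAAAAAAAAAAAAAAAAAAAAAAAAAAAAAAAAAAAAAAAAAAAAAAAAAAAAAAAAAAAAAAAAAAAAAAAAAAAAAAAAAAAAAAAAAAAAAAAAAAAAAAAAAAAAAAAAAAAAAAAAAAAAAAAAAAAAAAAAAAAAAAAAAAAAAAAAAAAAAAAAAAAAAAAAAAAAAAAAAAAAAAAAAAAAAAAAAAAAAAAAAAAAAAAAAAAAAAAAAAAAAAAAAAAAAAAAAAAAAAAAAAAAAAAAAAAAAAAAAAAAAAAAAAAAAAAAAAAAAAAAAAAAAAAAAAAAAAAAEAAAAAAAAAAAAAAAPAA+AAAAAAAAAAAAPgP/gAAAAAAAAAAAH///gAAAAAAAAAAAH///gAAAAAAAAAAAH///gAAAAAAAAAAAH///gAAAAAAAAAAAP///wAAAAAAAAAAAAAAAAAAAAAAAAAAAAAAAAAAAAAAAAAAAAAAAAAAAAAAAAAAAAAAAAAAAAAAAAAAAAAAAAAAAAAAAAAAAAAAAAAAAAAAAAAAAAAAAAAAAAAAAAAAAAAAAAAAAAAAAAAAAAAAAAAAAAAAAAAAAAAAAAAAAAAAAAAAAAAAAAAAAAAAAAAAAAAAAAAAAAAAAAAAAAAAAAAAAAAAAAAAAAAAAAAAAAAAAAAAAAAAAAAAAAAAAAAAAAAAAAAAAAAAAAAAAAAAAAAAAAAAAAAAAAAAAAAAAAAAAAAAAAAAAAAAAAAAAAAAAAAAAAAAAAAAAAAAAAAAAAAAAAAAAAAAAAAAAAAAAAAAAAAAAAAAAAAAAAAAAAAAAAAAAAAAAAAAAAAAAAAAAAAAAAAAAAAAAAAAAAAAAAAAAAAAAAAAAAAAAAAAAAAAAAAAAAAAAAAAAAAAAAAAAAAAAAAAAA="/>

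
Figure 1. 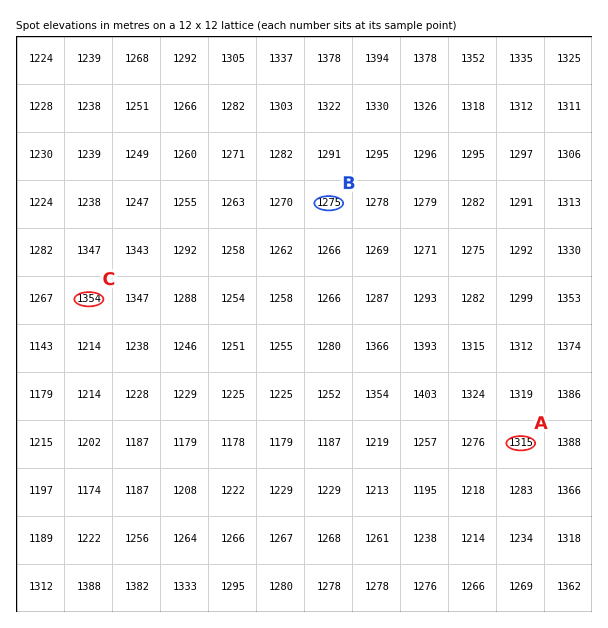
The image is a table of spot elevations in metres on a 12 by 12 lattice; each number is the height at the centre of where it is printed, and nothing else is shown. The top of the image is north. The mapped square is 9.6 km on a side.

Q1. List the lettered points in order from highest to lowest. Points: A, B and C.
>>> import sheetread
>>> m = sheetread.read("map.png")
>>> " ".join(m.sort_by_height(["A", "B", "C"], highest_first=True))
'C A B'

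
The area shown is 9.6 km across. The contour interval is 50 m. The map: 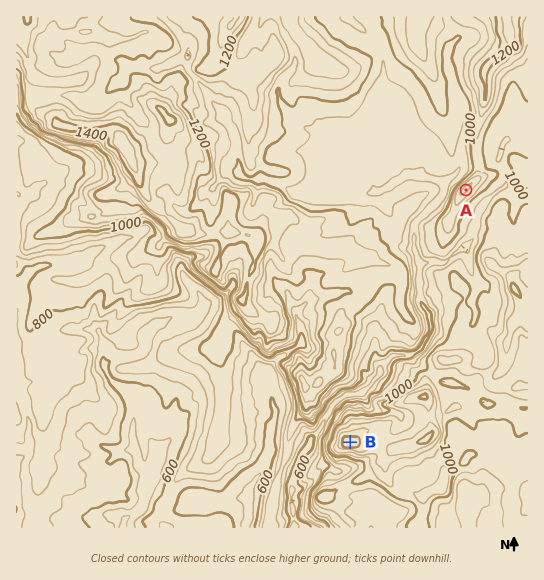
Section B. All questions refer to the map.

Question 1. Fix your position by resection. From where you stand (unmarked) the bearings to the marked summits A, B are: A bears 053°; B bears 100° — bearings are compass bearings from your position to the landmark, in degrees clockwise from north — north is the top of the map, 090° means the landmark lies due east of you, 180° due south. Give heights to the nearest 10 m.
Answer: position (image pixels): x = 173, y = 411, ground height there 580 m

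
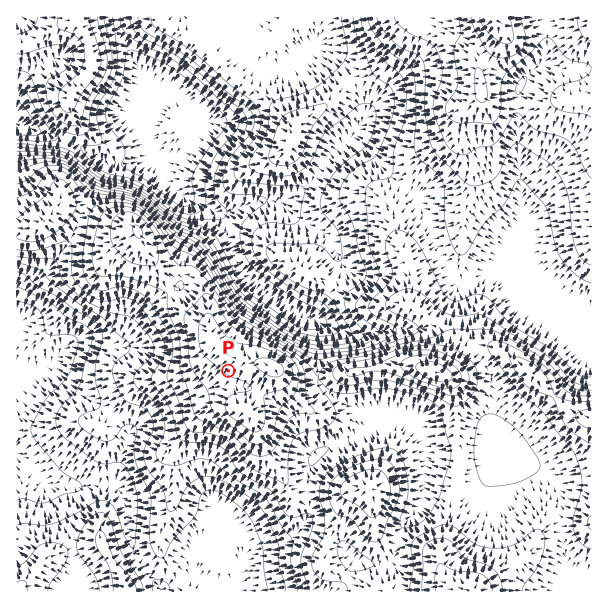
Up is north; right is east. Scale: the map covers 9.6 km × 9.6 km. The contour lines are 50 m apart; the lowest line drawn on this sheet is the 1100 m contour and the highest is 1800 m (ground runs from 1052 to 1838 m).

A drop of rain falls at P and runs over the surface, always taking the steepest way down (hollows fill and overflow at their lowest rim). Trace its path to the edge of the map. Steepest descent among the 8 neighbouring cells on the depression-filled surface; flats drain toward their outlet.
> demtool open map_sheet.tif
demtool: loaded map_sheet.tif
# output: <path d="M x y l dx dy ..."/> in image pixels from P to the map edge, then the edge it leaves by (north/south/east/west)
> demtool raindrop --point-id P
<path d="M228 371l-22 22-3 2-26 0-22 22-15 8-12 12-2 3 0 3-3 6 0 4-1 2 0 4-2 2-1 19-8 0-6 5-27 0-1 1-30 0-8-7-3-8-15-15-4-1"/>
exit: west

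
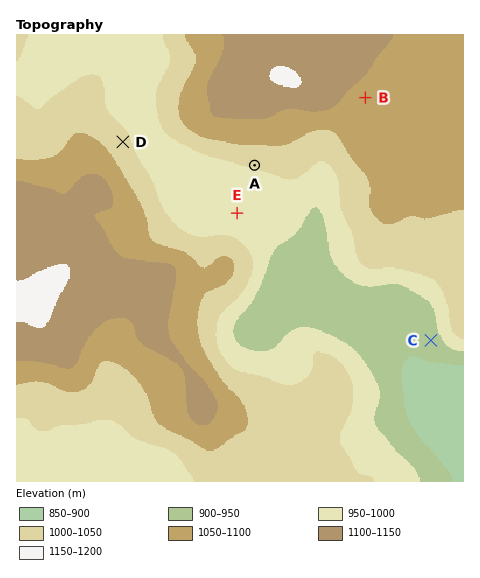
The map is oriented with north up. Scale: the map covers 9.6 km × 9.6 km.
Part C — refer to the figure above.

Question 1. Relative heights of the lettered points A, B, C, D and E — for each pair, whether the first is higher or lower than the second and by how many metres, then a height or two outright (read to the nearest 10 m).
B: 160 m higher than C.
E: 120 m lower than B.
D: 100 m higher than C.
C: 90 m lower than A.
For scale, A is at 1010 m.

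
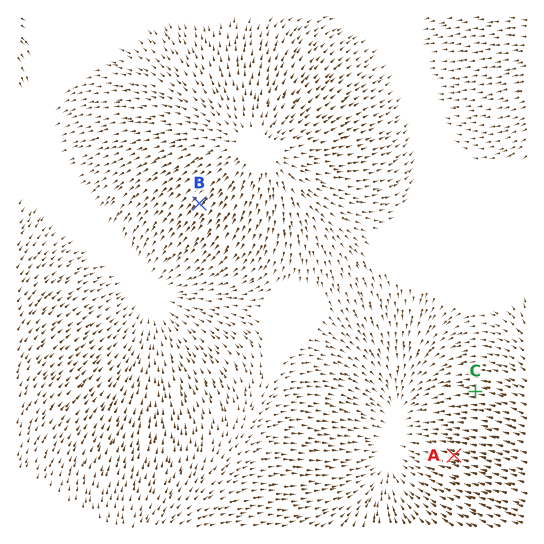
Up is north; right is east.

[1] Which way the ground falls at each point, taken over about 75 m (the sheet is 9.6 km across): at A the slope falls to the W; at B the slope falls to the SW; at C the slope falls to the W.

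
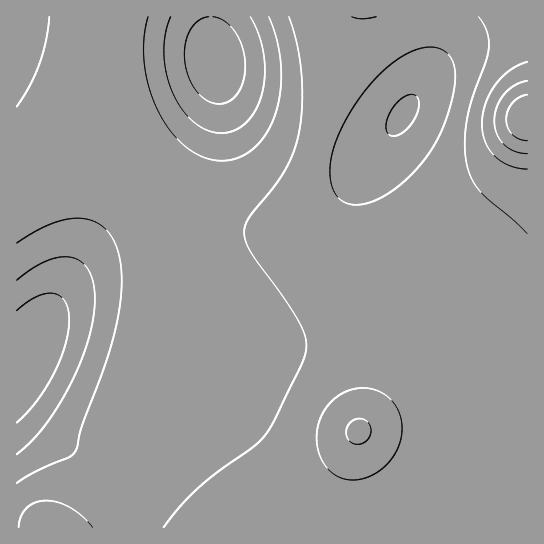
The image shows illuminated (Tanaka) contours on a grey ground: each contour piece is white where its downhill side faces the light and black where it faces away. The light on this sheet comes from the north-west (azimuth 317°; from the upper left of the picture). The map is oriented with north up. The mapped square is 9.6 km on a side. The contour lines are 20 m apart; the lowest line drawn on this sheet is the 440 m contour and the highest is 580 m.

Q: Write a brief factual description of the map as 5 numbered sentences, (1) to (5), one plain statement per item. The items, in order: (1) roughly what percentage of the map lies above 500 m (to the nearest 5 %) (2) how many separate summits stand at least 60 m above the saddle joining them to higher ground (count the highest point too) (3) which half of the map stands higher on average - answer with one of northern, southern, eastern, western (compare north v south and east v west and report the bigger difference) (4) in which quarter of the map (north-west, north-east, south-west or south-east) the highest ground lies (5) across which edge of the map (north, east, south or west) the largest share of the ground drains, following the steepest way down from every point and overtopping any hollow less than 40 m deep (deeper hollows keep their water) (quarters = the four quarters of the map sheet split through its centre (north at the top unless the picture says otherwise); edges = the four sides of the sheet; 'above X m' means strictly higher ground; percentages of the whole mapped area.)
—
(1) About 45 % of the map lies above 500 m.
(2) 1 summit rises at least 60 m above its surroundings.
(3) Taken as a whole, the eastern half is higher than the western.
(4) Look to the north-east quarter for the highest ground.
(5) Drainage is mainly to the west: more ground falls towards that edge than towards any other.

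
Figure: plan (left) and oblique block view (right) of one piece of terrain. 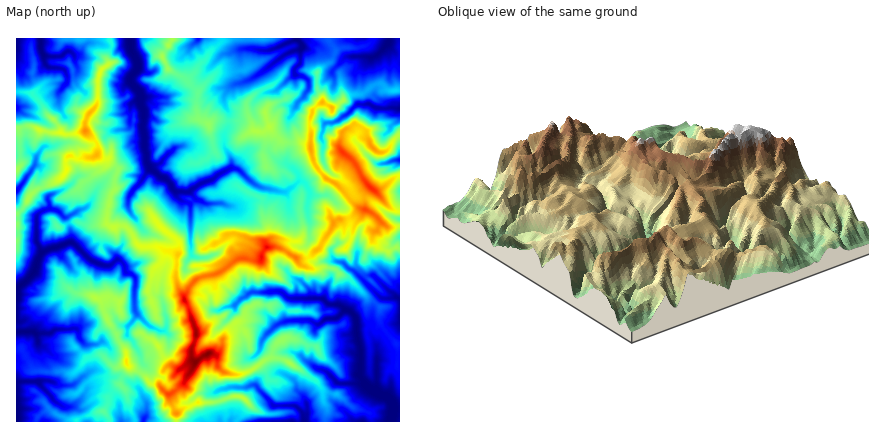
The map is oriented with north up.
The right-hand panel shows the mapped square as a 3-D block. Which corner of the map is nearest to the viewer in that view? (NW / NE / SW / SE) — NW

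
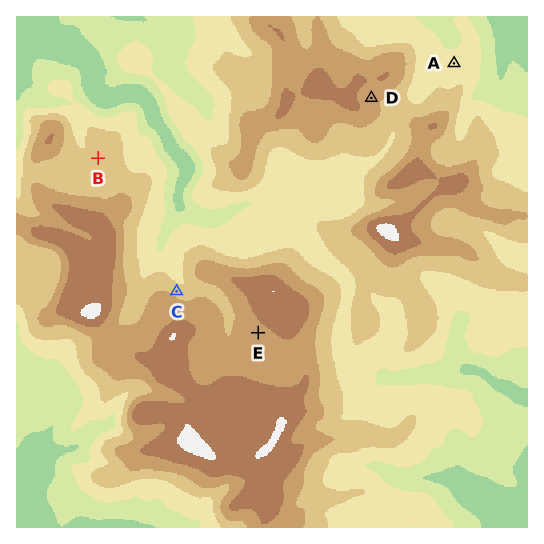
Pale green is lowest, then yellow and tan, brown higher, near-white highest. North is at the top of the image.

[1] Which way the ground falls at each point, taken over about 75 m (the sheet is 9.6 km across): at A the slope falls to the N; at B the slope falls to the W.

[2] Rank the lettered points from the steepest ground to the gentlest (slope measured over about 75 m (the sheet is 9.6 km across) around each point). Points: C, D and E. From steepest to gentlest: C D E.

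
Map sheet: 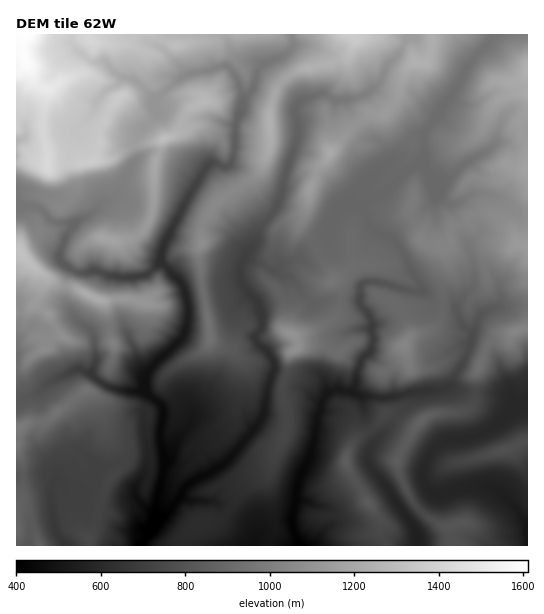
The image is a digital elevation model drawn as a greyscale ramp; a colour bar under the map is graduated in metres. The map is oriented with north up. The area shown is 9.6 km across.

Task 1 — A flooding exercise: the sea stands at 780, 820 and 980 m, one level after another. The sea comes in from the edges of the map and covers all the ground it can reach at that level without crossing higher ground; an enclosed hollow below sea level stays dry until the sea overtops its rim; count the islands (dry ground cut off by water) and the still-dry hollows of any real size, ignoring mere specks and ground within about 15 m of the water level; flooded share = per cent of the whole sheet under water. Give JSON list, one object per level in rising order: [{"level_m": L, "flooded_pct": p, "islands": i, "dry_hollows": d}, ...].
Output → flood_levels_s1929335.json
[{"level_m": 780, "flooded_pct": 35, "islands": 2, "dry_hollows": 0}, {"level_m": 820, "flooded_pct": 40, "islands": 1, "dry_hollows": 0}, {"level_m": 980, "flooded_pct": 65, "islands": 2, "dry_hollows": 0}]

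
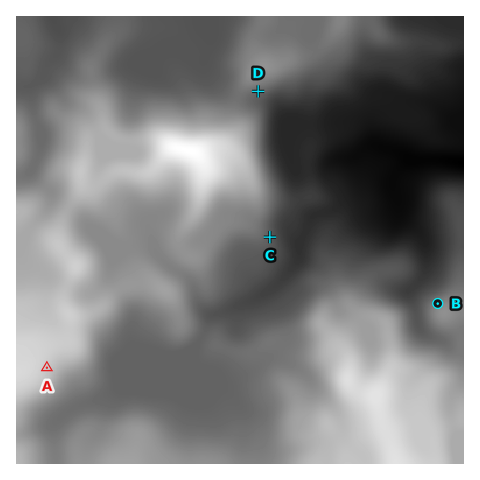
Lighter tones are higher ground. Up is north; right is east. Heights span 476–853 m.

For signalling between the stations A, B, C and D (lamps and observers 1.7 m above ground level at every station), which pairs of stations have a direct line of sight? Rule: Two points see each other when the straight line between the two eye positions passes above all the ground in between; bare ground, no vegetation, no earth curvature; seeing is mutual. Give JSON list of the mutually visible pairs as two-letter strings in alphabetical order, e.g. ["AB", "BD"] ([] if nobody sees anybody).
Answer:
["BC", "BD"]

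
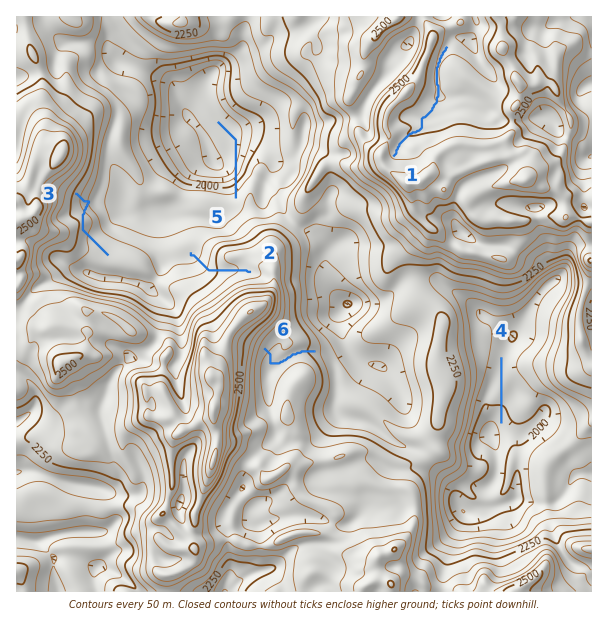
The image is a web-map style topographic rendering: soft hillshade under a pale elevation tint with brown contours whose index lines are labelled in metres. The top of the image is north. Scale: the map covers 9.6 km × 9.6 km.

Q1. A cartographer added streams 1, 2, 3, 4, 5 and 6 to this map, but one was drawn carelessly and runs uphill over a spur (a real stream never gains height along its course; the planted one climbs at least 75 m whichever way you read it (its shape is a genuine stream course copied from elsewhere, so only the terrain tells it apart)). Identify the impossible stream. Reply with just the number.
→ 3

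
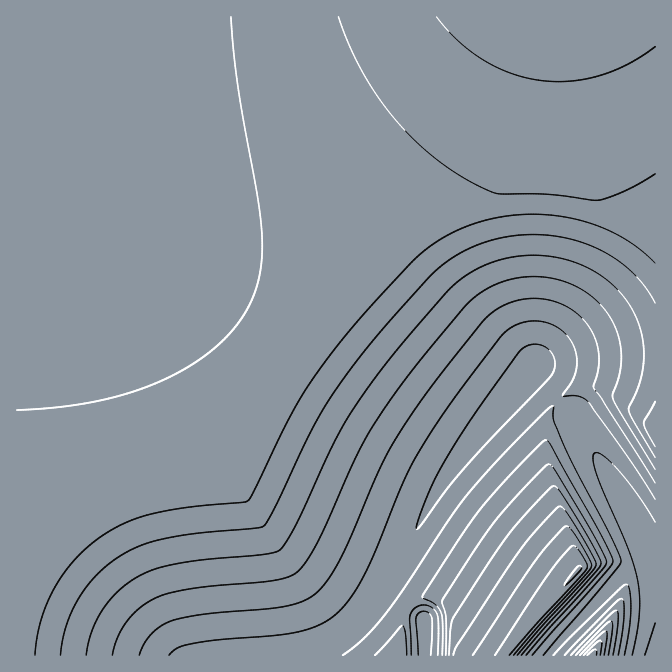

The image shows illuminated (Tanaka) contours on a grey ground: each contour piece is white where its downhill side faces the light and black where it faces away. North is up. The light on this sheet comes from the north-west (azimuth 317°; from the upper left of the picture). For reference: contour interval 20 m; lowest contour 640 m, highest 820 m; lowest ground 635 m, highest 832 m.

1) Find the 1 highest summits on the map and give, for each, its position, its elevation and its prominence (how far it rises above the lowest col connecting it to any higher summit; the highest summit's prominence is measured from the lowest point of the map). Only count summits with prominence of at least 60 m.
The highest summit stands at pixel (579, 570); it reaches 822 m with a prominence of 142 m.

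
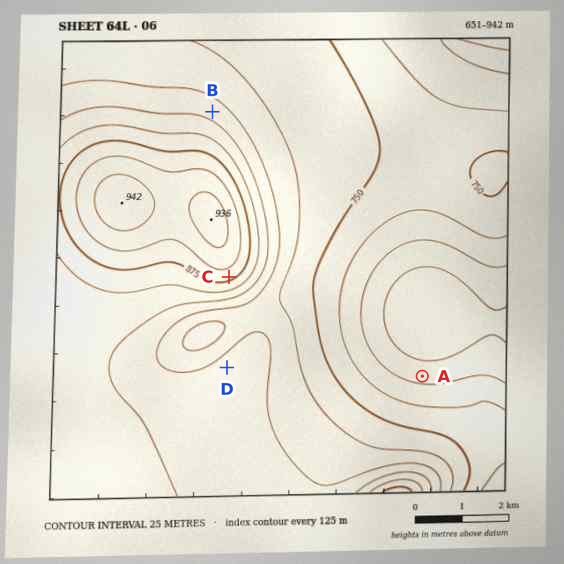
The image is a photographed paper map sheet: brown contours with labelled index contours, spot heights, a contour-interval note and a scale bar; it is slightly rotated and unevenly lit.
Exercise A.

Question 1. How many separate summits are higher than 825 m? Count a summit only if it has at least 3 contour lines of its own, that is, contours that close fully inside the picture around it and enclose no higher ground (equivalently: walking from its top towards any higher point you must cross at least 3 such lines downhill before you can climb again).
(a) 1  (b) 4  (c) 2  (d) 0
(a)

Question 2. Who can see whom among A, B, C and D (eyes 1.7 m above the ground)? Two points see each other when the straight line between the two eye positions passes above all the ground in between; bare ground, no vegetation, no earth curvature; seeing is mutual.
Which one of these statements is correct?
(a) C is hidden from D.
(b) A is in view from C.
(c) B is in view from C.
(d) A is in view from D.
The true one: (b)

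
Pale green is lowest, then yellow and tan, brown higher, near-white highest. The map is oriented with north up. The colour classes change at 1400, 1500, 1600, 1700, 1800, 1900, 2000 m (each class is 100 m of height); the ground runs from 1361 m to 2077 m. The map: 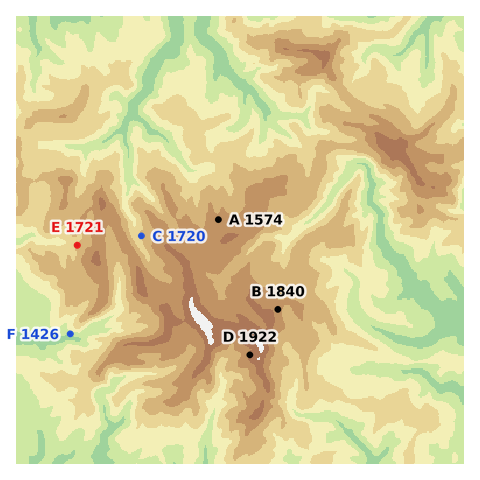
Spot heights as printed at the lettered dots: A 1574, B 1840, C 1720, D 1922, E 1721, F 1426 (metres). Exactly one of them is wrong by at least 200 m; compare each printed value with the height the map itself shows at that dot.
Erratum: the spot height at A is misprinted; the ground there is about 1824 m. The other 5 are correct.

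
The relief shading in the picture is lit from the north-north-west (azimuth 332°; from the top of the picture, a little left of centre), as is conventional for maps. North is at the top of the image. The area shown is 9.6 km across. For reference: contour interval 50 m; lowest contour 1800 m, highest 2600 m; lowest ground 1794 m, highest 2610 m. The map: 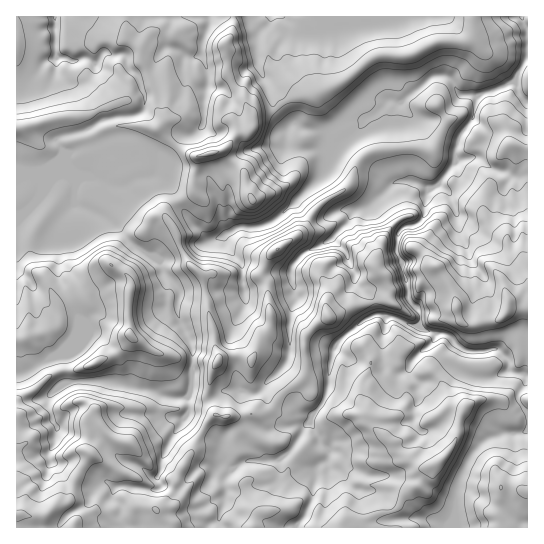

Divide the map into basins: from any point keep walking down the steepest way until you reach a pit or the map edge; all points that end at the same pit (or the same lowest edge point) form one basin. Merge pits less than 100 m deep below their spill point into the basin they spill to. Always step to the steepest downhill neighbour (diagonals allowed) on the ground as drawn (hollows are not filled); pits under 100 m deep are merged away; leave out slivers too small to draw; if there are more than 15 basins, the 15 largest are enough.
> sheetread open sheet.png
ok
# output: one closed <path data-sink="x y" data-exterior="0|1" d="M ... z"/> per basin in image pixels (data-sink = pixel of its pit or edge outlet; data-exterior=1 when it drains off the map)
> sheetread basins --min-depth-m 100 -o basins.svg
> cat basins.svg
<path data-sink="522 17" data-exterior="1" d="M527 16l-54 0 0 21-4 4-30 0-26 14-36 1-38 28-22 11-24 2-20 14-18 2-5 8-5-19-10-13-8-18 1-8-3-20 7-10 1-17-106 1-2 21 15 11 1 14 14 30 2 16-15-2-11-6-9 0-35 15-33 3-38 10 1 399 511-1z"/><path data-sink="271 17" data-exterior="1" d="M471 16l-237 0-2 17-7 10 3 20-1 8 8 18 10 13 5 19 5-8 18-2 20-14 24-2 22-11 38-28 36-1 26-14 30 0 4-4z"/><path data-sink="55 17" data-exterior="1" d="M126 16l-110 1 1 111 12-1 25-8 33-3 35-15 9 0 11 6 15 2-2-16-14-30-1-14-15-11z"/>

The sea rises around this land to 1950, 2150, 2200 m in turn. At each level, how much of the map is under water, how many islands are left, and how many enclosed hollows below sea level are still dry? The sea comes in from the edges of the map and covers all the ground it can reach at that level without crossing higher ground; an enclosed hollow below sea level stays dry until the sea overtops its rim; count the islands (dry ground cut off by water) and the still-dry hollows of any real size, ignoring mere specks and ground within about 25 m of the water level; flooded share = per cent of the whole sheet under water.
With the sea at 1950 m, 12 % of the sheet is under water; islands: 0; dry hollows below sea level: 0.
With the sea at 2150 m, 45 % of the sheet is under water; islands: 1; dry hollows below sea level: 0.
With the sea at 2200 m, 51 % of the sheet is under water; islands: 2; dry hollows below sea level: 0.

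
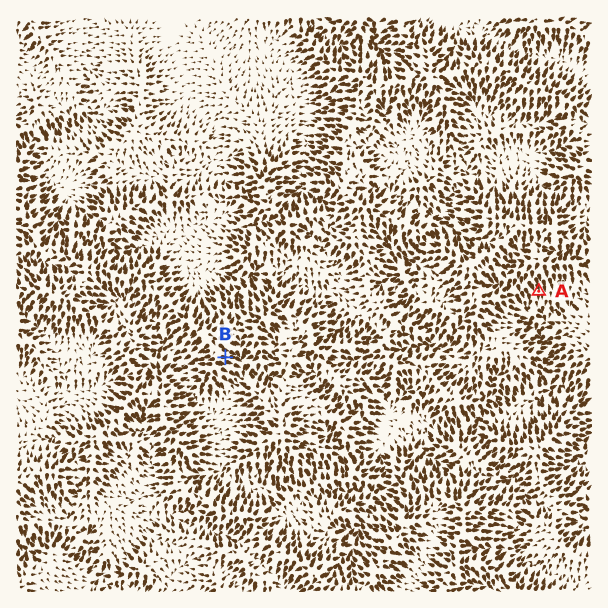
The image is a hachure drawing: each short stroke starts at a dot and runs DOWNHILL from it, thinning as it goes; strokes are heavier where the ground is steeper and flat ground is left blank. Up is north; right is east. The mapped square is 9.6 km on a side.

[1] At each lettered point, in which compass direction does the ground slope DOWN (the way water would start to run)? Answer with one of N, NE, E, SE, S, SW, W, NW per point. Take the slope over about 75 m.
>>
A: S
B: E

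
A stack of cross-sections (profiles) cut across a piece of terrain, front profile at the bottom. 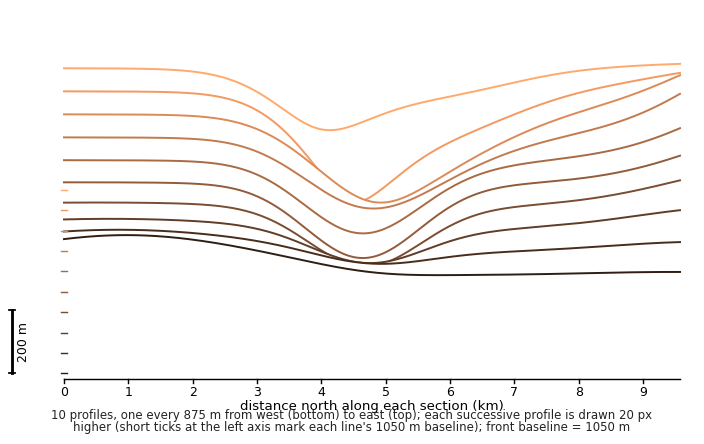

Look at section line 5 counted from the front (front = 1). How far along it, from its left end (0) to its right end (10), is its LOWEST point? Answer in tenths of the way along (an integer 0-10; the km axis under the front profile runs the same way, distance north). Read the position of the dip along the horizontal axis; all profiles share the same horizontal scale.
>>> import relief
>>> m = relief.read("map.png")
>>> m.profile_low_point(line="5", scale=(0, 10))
5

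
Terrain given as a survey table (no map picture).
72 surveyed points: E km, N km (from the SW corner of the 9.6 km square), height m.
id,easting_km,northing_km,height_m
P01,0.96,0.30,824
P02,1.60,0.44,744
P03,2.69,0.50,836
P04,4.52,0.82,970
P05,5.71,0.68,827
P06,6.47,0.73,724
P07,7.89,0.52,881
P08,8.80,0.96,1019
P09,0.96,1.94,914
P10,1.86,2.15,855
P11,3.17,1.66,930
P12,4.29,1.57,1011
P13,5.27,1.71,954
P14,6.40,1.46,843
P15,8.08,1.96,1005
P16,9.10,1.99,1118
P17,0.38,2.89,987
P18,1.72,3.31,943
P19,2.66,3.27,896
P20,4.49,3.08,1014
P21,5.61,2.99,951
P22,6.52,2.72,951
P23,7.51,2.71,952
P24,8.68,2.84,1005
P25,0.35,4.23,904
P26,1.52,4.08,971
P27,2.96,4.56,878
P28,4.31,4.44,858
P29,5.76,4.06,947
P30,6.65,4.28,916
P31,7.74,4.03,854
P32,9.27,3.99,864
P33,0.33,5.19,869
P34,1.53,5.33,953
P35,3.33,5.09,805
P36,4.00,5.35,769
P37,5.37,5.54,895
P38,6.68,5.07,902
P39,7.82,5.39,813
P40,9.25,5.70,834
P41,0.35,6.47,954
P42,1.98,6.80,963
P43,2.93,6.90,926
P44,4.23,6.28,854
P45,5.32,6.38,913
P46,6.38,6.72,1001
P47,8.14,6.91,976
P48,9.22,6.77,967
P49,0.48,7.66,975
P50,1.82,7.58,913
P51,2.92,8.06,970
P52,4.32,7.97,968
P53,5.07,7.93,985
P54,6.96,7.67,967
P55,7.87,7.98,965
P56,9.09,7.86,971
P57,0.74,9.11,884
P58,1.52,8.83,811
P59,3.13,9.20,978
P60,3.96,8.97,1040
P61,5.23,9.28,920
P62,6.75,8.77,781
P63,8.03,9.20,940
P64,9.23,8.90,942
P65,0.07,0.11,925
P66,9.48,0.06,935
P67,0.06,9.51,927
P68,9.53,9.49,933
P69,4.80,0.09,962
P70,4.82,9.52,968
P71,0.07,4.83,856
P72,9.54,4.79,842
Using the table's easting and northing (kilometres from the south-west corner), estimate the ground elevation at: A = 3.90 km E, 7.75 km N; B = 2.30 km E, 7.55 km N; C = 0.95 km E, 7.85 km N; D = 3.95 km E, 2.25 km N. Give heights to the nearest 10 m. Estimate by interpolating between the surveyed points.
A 950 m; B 930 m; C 930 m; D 1020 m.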